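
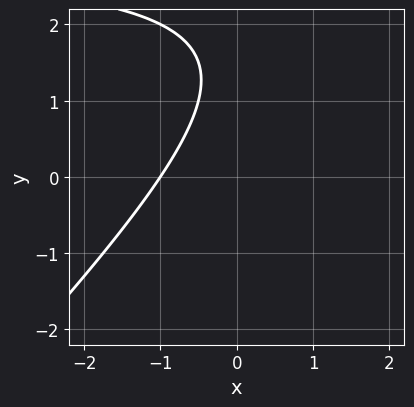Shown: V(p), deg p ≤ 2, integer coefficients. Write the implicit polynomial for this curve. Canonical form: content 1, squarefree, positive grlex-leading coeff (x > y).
deg p = 2.
Against the integer gridlines: it crosses the x-axis at the gridline x = -1; it misses every integer gridline on the y-axis.
These observations pin down the coefficients.

x*y - y^2 - 3*x + 3*y - 3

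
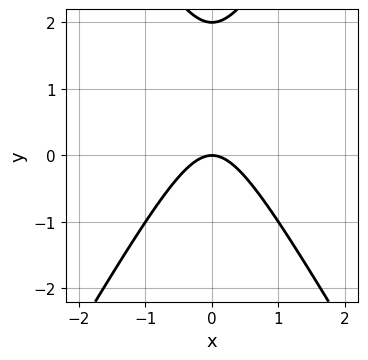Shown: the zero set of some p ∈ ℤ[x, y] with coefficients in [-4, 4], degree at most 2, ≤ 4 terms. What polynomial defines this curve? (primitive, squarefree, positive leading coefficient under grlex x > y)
3*x^2 - y^2 + 2*y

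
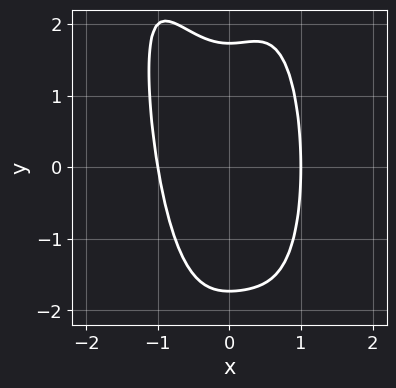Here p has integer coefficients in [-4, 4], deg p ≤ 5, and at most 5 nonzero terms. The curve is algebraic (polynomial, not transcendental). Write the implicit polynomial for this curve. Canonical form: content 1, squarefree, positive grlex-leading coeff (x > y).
(a) The degree is 4 — a generic line meets the curve in up to 4 points.
(b) Against the integer gridlines: the x-axis gridline crossings are at x ∈ {-1, 1}.
(c) Together with the visible shape, these determine p as stated.

3*x^4 + x^3*y - x^2*y + y^2 - 3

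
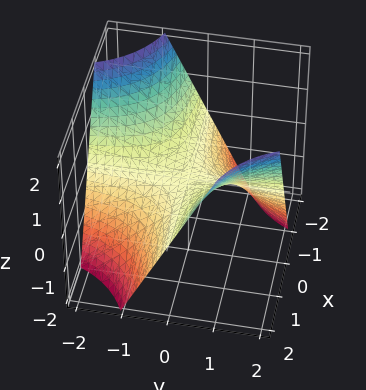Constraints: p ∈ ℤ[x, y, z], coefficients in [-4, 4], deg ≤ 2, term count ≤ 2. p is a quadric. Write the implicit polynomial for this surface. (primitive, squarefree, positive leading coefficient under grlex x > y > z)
x*y - z

(a) deg p = 2. A hyperbolic paraboloid; a quadric.
(b) Checking where it meets the axes: the visible y-axis segment lies entirely on the surface; the visible x-axis segment lies entirely on the surface.
(c) Together with the visible shape, these determine p as stated.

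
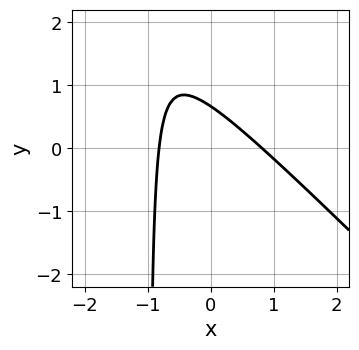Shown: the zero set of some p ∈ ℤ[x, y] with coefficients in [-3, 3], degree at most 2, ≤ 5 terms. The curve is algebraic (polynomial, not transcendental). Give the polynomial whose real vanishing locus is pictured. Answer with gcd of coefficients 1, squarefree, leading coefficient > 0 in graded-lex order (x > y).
(a) Degree: a generic line meets the curve in up to 2 points, so deg p = 2.
(b) Putting this together gives p.

3*x^2 + 3*x*y + 3*y - 2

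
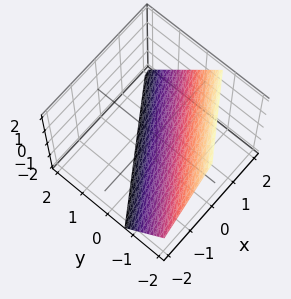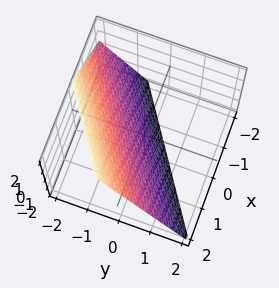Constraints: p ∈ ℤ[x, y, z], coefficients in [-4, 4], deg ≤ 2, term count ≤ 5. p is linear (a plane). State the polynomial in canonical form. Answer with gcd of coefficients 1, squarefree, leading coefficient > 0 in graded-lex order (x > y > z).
The degree is 1 — the surface is flat (a plane).
Observable constraints: it meets the x-axis at x = 1 (among the integer gridlines); one z-axis crossing is at z = -1.
Putting this together gives p.

2*x - 3*y - 2*z - 2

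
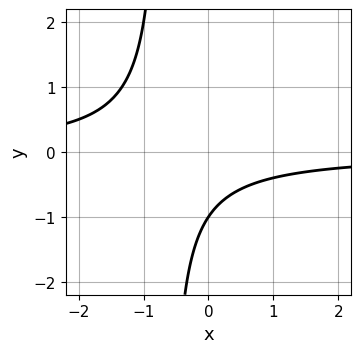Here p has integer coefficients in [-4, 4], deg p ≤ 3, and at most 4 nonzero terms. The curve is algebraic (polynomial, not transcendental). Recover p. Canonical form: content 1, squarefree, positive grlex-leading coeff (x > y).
3*x*y + 2*y + 2

(a) Degree: a generic line meets the curve in up to 2 points, so deg p = 2.
(b) From the visible intercepts: no x-intercept at any integer in the box; it crosses the y-axis at the gridline y = -1.
(c) Solving for integer coefficients yields p as stated.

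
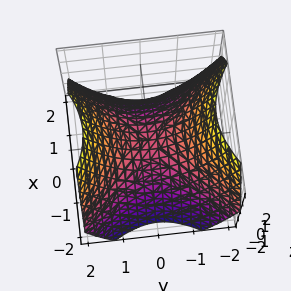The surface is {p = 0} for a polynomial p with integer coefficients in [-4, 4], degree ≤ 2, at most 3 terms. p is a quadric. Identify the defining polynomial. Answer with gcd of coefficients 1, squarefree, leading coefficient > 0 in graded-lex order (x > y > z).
2*x^2 - 2*y^2 + 3*z

First, degree: a saddle surface; a quadric, so deg p = 2.
Then, symmetries: it's symmetric under y → −y, forcing even powers of y; the x ↦ −x reflection is a symmetry, so x appears only in even powers.
Next, reading off the gridlines: it meets the y-axis at y = 0 (among the integer gridlines); it meets the z-axis at z = 0 (among the integer gridlines); it crosses the x-axis at the gridline x = 0.
Finally, solving for integer coefficients yields p as stated.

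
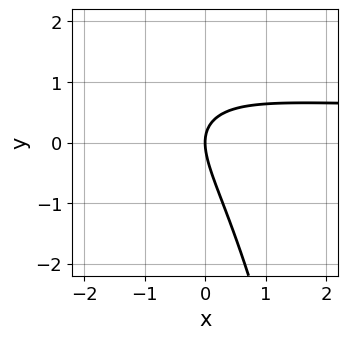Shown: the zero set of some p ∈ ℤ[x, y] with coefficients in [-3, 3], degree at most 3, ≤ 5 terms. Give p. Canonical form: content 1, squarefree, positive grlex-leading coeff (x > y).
2*x^2*y - x^2 + 3*x*y + 2*y^2 - 3*x

First, deg p = 3. A generic line meets the curve in up to 3 points.
Then, observable constraints: it meets the x-axis at x = 0 (among the integer gridlines); one y-axis crossing is at y = 0.
Finally, putting this together gives p.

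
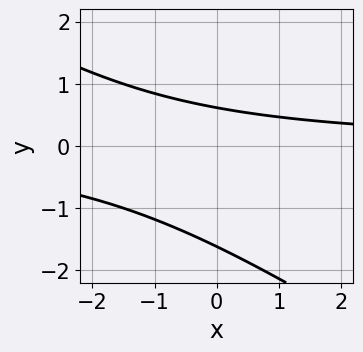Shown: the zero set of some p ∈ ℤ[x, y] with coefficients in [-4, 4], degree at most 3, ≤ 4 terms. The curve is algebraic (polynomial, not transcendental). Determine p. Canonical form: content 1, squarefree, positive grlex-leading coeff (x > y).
2*x*y + 3*y^2 + 3*y - 3

(a) Degree: no degree-1 curve has this shape, so deg p = 2.
(b) Reading off the gridlines: it misses every integer gridline on the x-axis.
(c) Assembling these constraints gives the stated polynomial.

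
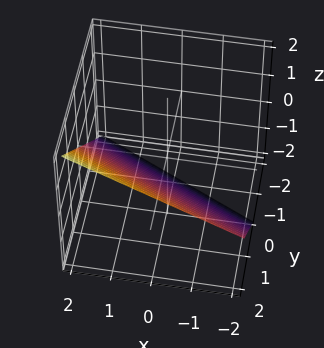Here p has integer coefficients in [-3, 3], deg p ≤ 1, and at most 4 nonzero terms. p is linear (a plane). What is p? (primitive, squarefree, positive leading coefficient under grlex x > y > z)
(a) Degree: the surface is flat (a plane), so deg p = 1.
(b) Reading off the gridlines: it crosses the y-axis at the gridline y = 1; one z-axis crossing is at z = -1; it meets the x-axis at x = 2 (among the integer gridlines).
(c) Together with the visible shape, these determine p as stated.

x + 2*y - 2*z - 2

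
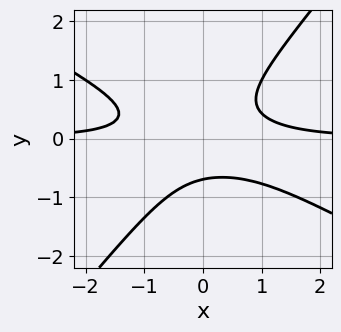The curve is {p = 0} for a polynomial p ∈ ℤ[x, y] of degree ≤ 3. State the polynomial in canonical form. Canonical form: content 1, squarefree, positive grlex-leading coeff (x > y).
(a) Degree: a generic line meets the curve in up to 3 points, so deg p = 3.
(b) Observable constraints: it misses every integer gridline on the x-axis.
(c) Solving for integer coefficients yields p as stated.

2*x^2*y + 2*x*y^2 - 3*y^3 - 1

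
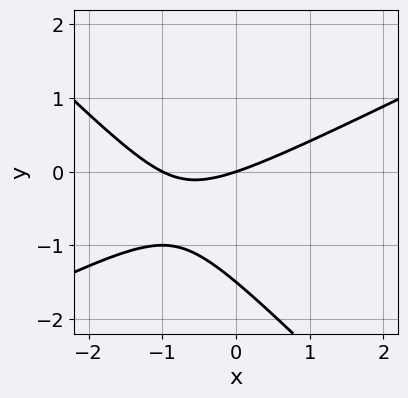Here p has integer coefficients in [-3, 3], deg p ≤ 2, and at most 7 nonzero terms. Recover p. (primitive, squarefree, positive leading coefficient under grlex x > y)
1. deg p = 2. A generic line meets the curve in up to 2 points.
2. Checking where it meets the axes: among the integer gridlines, it crosses the x-axis at x ∈ {-1, 0}; it meets the y-axis at y = 0 (among the integer gridlines).
3. Matching integer coefficients to the picture gives p.

x^2 - x*y - 2*y^2 + x - 3*y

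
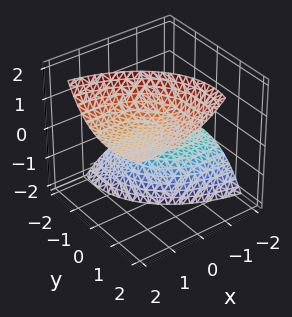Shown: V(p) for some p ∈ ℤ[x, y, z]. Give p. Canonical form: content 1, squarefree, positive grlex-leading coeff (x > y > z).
1. The picture has 2 separate pieces. Treating them together as one polynomial.
2. The degree is 2 — a generic line meets the surface in up to 2 points.
3. Reading off the gridlines: the surface avoids every integer y-axis point in the box; no x-intercept at any integer in the box.
4. These observations pin down the coefficients.

x^2 - 3*x*z + 2*y^2 - 3*y*z - z^2 + 3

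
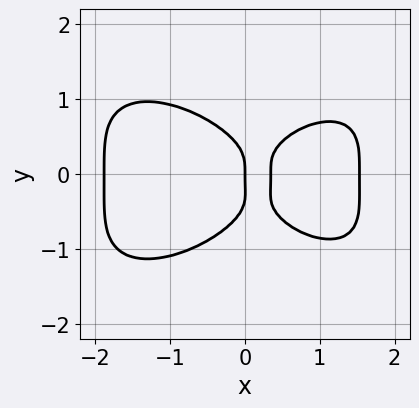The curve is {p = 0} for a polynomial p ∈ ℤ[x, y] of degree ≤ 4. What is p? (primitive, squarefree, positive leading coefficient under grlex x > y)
First, the degree is 4 — a generic line meets the curve in up to 4 points.
Then, reading off the gridlines: one x-axis crossing is at x = 0; it crosses the y-axis at the gridline y = 0.
Finally, putting this together gives p.

x^4 + 3*y^4 + y^3 - 3*x^2 + x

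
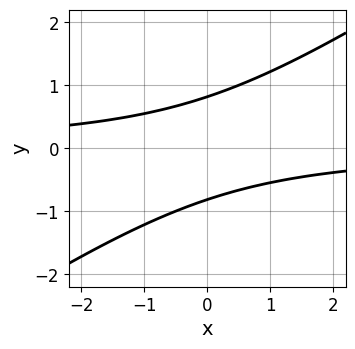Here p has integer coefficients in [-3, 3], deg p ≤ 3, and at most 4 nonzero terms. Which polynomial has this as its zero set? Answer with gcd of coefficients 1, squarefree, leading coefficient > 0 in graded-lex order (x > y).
2*x*y - 3*y^2 + 2

(a) deg p = 2. The shape is more complex than any degree-1 curve.
(b) Observable constraints: it misses every integer gridline on the x-axis.
(c) Putting this together gives p.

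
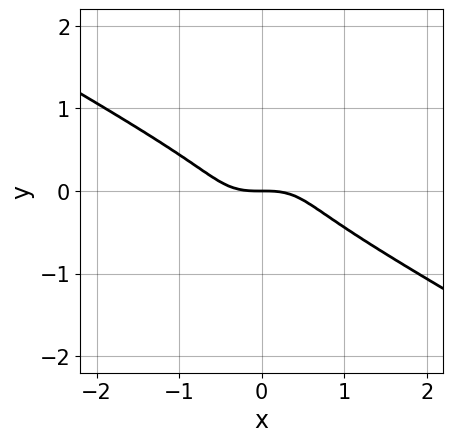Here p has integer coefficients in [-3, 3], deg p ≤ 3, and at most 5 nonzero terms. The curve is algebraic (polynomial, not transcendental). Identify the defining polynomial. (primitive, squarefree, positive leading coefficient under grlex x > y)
1. Degree: a generic line meets the curve in up to 3 points, so deg p = 3.
2. Reading off the gridlines: one x-axis crossing is at x = 0; one y-axis crossing is at y = 0.
3. Solving for integer coefficients yields p as stated.

x^3 - 2*x*y^2 + 2*y^3 + y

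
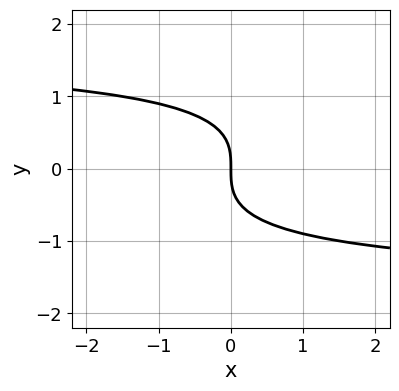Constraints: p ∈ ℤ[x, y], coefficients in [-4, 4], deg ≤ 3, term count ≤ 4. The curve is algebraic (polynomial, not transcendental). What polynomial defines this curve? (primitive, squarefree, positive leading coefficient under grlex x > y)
x*y^2 - 3*y^3 - 3*x

(a) deg p = 3.
(b) Against the integer gridlines: one y-axis crossing is at y = 0; it crosses the x-axis at the gridline x = 0.
(c) Fitting integer coefficients to these (and the overall shape) gives p.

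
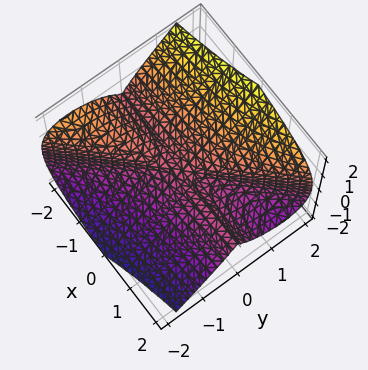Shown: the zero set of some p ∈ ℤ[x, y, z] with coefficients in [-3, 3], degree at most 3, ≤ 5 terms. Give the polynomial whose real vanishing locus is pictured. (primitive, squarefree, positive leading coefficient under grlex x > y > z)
x*y^2 - y^3 + z^3

(a) The degree is 3 — no degree-2 surface has this shape.
(b) From the axis intercepts and sections: every point of the x-axis in the box is on the surface; it meets the z-axis at z = 0 (among the integer gridlines); one y-axis crossing is at y = 0.
(c) Matching integer coefficients to the picture gives p.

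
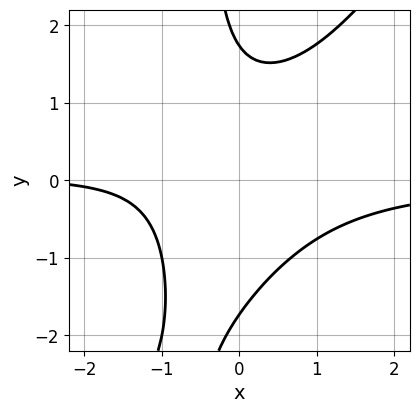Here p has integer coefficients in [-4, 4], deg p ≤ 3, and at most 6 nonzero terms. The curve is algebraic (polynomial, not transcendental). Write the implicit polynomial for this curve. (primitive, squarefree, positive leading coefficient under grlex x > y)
1. Degree: the shape is more complex than any degree-2 curve, so deg p = 3.
2. From the visible intercepts: the curve avoids every integer x-axis point in the box.
3. Assembling these constraints gives the stated polynomial.

3*x^2*y - 2*x*y^2 - y^2 + x + 3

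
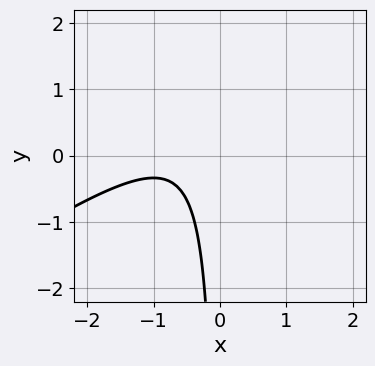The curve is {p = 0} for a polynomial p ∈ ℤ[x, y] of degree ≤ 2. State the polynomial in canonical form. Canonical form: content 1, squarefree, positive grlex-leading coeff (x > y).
deg p = 2.
Reading off the gridlines: no y-intercept at any integer in the box; the curve avoids every integer x-axis point in the box.
Putting this together gives p.

2*x^2 - 3*x*y + 3*x + 2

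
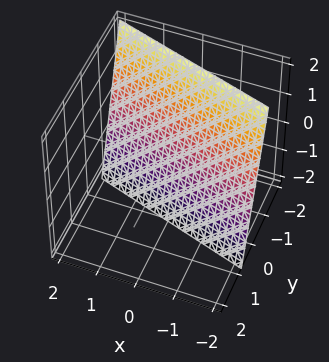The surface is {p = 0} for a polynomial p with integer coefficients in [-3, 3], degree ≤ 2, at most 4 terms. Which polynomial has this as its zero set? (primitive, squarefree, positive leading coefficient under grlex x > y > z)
1. The degree is 1 — every cross-section is a straight line — this is a plane.
2. Reading off the gridlines: one z-axis crossing is at z = -2; it meets the x-axis at x = -2 (among the integer gridlines).
3. Solving for integer coefficients yields p as stated.

x + 3*y + z + 2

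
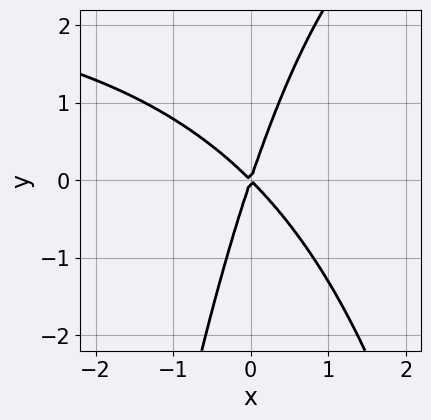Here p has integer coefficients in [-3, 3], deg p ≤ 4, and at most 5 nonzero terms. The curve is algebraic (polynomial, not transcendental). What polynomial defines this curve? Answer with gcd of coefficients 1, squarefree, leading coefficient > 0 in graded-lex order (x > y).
x^2*y - 3*x^2 - 2*x*y + y^2

The degree is 3 — no degree-2 curve has this shape.
Checking where it meets the axes: one y-axis crossing is at y = 0; one x-axis crossing is at x = 0.
Putting this together gives p.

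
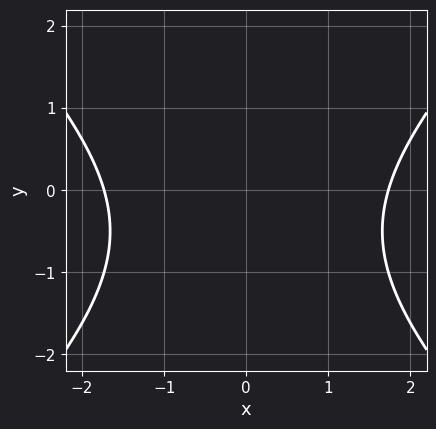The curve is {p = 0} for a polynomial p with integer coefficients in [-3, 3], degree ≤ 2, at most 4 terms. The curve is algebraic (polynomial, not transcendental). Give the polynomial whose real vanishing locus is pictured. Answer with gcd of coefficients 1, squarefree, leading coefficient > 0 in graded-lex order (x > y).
x^2 - y^2 - y - 3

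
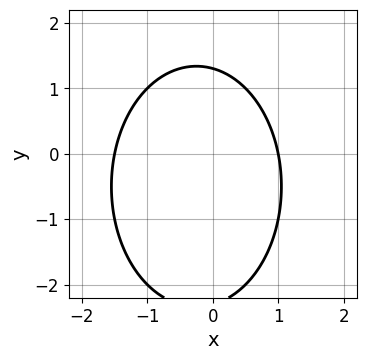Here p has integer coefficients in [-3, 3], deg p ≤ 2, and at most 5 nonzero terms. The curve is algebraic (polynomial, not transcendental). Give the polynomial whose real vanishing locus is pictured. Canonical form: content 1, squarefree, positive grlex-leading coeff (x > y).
2*x^2 + y^2 + x + y - 3

(a) Degree: a generic line meets the curve in up to 2 points, so deg p = 2.
(b) From the axis intercepts and sections: it meets the x-axis at x = 1 (among the integer gridlines).
(c) Together with the visible shape, these determine p as stated.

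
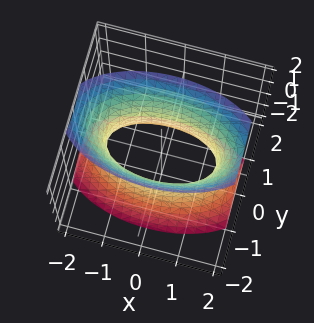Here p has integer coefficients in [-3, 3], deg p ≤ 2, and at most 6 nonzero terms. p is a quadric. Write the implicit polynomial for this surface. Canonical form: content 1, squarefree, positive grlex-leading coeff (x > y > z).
x^2 + 3*y^2 - z^2 - 2

1. deg p = 2. One connected sheet with a waist; a quadric.
2. Symmetries: the z ↦ −z reflection is a symmetry, so z appears only in even powers; mirror symmetry x ↦ −x ⇒ only even powers of x; it's symmetric under y → −y, forcing even powers of y.
3. Reading off the gridlines: the surface avoids every integer z-axis point in the box.
4. Solving for integer coefficients yields p as stated.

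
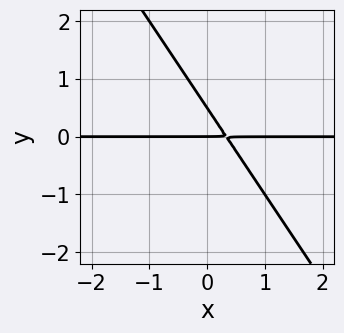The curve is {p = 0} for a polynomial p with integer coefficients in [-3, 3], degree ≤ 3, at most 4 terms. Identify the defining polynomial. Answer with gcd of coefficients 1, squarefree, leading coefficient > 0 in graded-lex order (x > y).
3*x*y + 2*y^2 - y

(a) deg p = 2. A generic line meets the curve in up to 2 points.
(b) From the axis intercepts and sections: every point of the x-axis in the box is on the curve; it meets the y-axis at y = 0 (among the integer gridlines).
(c) Assembling these constraints gives the stated polynomial.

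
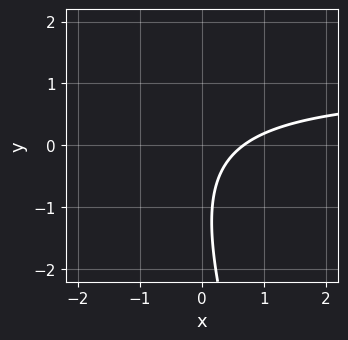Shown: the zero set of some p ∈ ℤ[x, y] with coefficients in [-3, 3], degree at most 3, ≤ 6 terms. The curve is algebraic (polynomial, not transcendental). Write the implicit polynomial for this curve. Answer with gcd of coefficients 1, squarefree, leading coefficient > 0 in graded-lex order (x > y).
Degree: the shape is more complex than any degree-1 curve, so deg p = 2.
Against the integer gridlines: the curve avoids every integer y-axis point in the box.
Putting this together gives p.

3*x*y + y^2 - 3*x + 2*y + 2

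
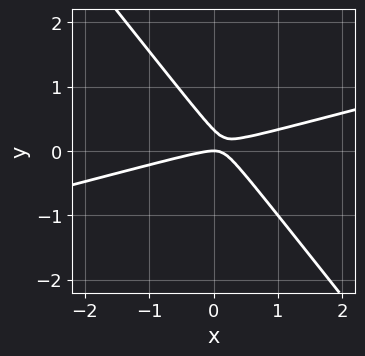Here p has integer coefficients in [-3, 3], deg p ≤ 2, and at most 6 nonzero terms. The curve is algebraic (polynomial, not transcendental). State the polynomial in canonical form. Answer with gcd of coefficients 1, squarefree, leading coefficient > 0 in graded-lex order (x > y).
x^2 - 3*x*y - 3*y^2 + y

1. The degree is 2 — a generic line meets the curve in up to 2 points.
2. Checking where it meets the axes: it meets the x-axis at x = 0 (among the integer gridlines); it crosses the y-axis at the gridline y = 0.
3. Fitting integer coefficients to these (and the overall shape) gives p.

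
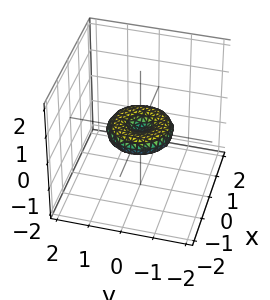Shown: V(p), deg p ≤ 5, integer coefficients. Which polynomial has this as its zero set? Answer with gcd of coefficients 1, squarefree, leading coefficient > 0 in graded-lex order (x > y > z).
(a) deg p = 4. A generic line meets the surface in up to 4 points.
(b) By symmetry, the z-axis is an axis of rotation, so x and y enter only as x² + y².
(c) Reading off the gridlines: it crosses the z-axis at the gridline z = 0; a circular section at z = 0 has radius exactly 1; among the integer gridlines, it crosses the x-axis at x ∈ {-1, 0, 1}; the y-axis gridline crossings are at y ∈ {-1, 0, 1}.
(d) Together with the visible shape, these determine p as stated.

x^4 + 2*x^2*y^2 + y^4 - x^2 - y^2 + 3*z^2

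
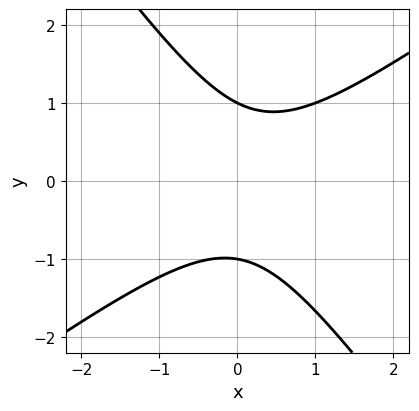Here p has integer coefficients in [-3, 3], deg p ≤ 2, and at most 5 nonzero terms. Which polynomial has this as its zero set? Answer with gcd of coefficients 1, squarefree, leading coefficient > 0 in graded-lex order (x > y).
1. deg p = 2. A generic line meets the curve in up to 2 points.
2. Reading off the gridlines: no x-intercept at any integer in the box; the y-axis gridline crossings are at y ∈ {-1, 1}.
3. Putting this together gives p.

3*x^2 - 2*x*y - 3*y^2 - x + 3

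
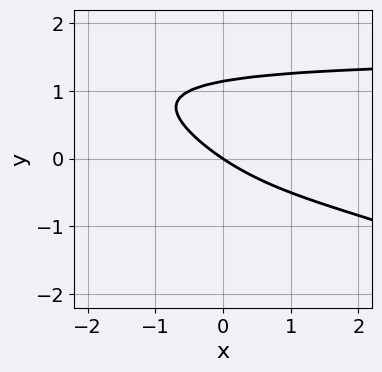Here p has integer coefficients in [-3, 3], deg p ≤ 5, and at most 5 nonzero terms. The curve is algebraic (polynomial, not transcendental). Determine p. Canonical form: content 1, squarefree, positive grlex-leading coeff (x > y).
x*y^3 + 2*y^4 - x*y - 2*x - 3*y

Degree: no degree-3 curve has this shape, so deg p = 4.
Against the integer gridlines: one x-axis crossing is at x = 0; one y-axis crossing is at y = 0.
Putting this together gives p.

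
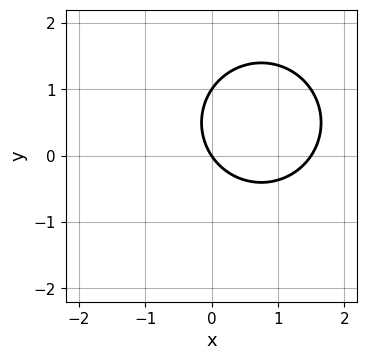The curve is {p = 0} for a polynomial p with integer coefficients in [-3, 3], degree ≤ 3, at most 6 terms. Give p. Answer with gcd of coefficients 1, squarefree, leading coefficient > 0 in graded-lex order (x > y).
2*x^2 + 2*y^2 - 3*x - 2*y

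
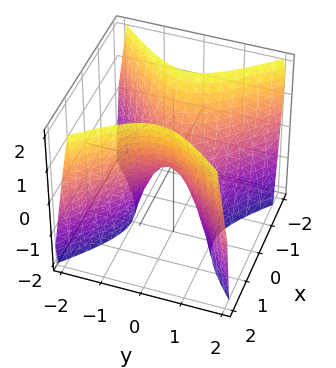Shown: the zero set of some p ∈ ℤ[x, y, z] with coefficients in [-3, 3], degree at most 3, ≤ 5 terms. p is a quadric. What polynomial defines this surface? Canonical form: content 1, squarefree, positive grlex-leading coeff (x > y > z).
2*x^2 - 2*y^2 - z

The degree is 2 — a hyperbolic paraboloid; a quadric.
Symmetries: mirror symmetry y ↦ −y ⇒ only even powers of y; mirror symmetry x ↦ −x ⇒ only even powers of x.
Reading off the gridlines: it crosses the y-axis at the gridline y = 0; it meets the x-axis at x = 0 (among the integer gridlines); it crosses the z-axis at the gridline z = 0.
Solving for integer coefficients yields p as stated.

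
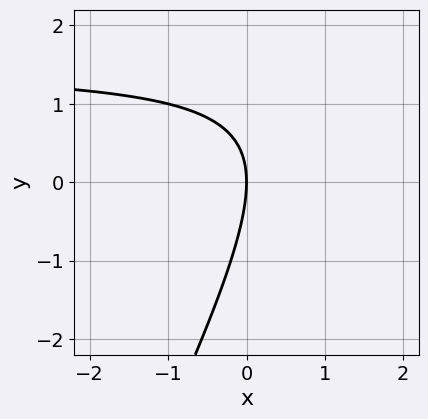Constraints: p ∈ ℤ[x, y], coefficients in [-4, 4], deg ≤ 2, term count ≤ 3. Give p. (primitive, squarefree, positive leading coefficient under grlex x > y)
1. The degree is 2 — no degree-1 curve has this shape.
2. From the axis intercepts and sections: one x-axis crossing is at x = 0; it crosses the y-axis at the gridline y = 0.
3. Putting this together gives p.

2*x*y - y^2 - 3*x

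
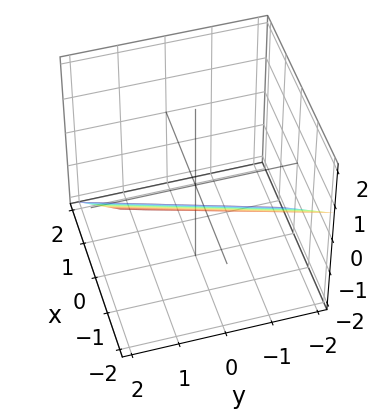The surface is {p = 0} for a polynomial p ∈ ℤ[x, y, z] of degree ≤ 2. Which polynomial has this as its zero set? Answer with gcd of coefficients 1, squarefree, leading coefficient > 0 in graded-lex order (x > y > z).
3*x - y + 3*z + 2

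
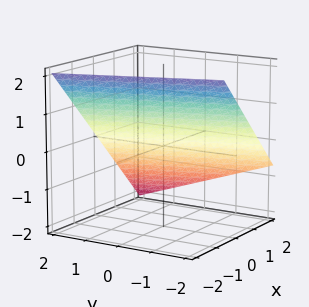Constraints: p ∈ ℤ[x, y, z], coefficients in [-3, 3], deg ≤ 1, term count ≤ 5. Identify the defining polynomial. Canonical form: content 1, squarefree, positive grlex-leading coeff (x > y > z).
(a) deg p = 1. The surface is flat (a plane).
(b) Against the integer gridlines: it meets the y-axis at y = 2 (among the integer gridlines).
(c) Putting this together gives p.

3*x + y + 3*z - 2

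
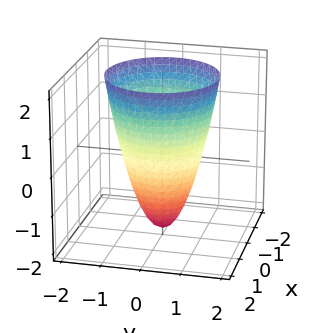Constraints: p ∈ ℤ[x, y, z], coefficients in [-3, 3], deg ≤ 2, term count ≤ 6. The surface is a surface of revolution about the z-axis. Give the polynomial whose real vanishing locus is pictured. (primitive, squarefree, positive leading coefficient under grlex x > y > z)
(a) The degree is 2 — no degree-1 surface has this shape.
(b) Symmetries: the surface is invariant under rotation about z: p = q(x² + y², z).
(c) From the axis intercepts and sections: the y-axis gridline crossings are at y ∈ {-1, 1}; a circular section at z = 0 has radius exactly 1.
(d) Putting this together gives p.

2*x^2 + 2*y^2 - z - 2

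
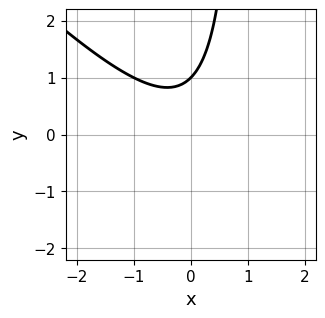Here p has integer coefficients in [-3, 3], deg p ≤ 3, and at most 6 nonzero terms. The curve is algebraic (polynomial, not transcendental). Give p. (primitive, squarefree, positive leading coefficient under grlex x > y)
(a) deg p = 2. The shape is more complex than any degree-1 curve.
(b) From the axis intercepts and sections: the curve avoids every integer x-axis point in the box; one y-axis crossing is at y = 1.
(c) Putting this together gives p.

x^2 + x*y - y + 1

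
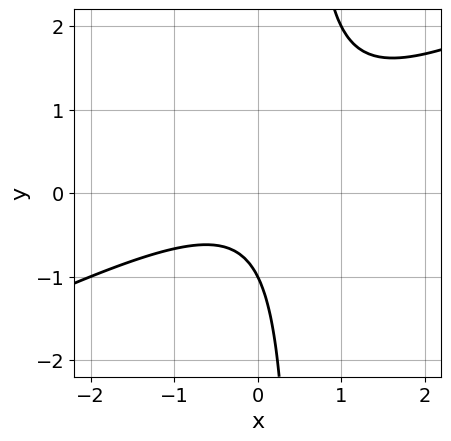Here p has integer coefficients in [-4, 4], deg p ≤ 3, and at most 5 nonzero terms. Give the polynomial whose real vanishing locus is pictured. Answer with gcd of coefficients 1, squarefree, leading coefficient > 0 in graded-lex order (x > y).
Degree: a generic line meets the curve in up to 2 points, so deg p = 2.
Observable constraints: it meets the y-axis at y = -1 (among the integer gridlines); no x-intercept at any integer in the box.
Together with the visible shape, these determine p as stated.

x^2 - 2*x*y + y + 1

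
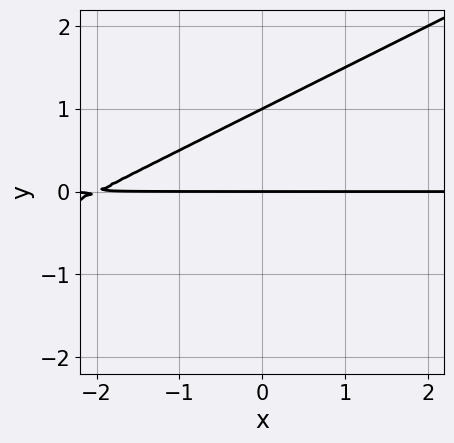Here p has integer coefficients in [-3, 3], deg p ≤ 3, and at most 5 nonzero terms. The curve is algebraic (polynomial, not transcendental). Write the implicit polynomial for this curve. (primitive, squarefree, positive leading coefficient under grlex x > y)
x*y - 2*y^2 + 2*y

First, the degree is 2 — a generic line meets the curve in up to 2 points.
Next, against the integer gridlines: the y-axis gridline crossings are at y ∈ {0, 1}; the visible x-axis segment lies entirely on the curve.
Finally, assembling these constraints gives the stated polynomial.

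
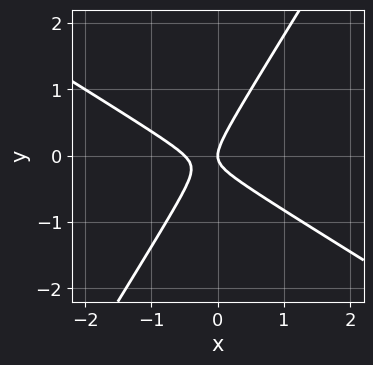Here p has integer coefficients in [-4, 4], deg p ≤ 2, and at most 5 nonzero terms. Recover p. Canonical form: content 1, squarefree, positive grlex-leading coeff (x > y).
2*x^2 + 2*x*y - 2*y^2 + x

First, the degree is 2 — the shape is more complex than any degree-1 curve.
Then, reading off the gridlines: one y-axis crossing is at y = 0; it meets the x-axis at x = 0 (among the integer gridlines).
Finally, assembling these constraints gives the stated polynomial.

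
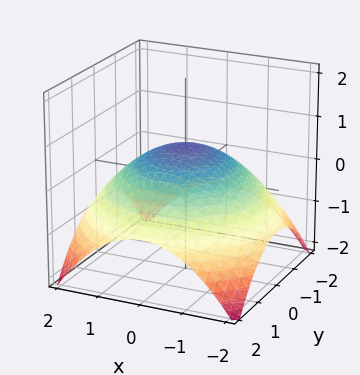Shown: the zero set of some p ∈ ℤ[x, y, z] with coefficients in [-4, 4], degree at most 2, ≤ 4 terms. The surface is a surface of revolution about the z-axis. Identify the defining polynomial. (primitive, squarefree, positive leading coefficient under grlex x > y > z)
x^2 + y^2 + 3*z - 2

First, degree: a generic line meets the surface in up to 2 points, so deg p = 2.
Then, symmetries: rotational symmetry about the z-axis ⇒ p depends on x, y only through x² + y².
Then, against the integer gridlines: a circular section at z = 0 has radius between 1 and 2.
Finally, assembling these constraints gives the stated polynomial.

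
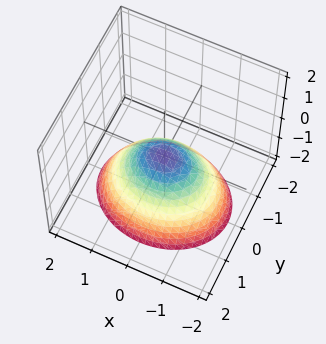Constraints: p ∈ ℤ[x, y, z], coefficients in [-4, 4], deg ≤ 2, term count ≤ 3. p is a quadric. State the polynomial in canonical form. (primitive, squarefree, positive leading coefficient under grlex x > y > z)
2*x^2 + 3*y^2 + 3*z

(a) Degree: a single bowl opening along one axis; a quadric, so deg p = 2.
(b) Symmetries: mirror symmetry x ↦ −x ⇒ only even powers of x; mirror symmetry y ↦ −y ⇒ only even powers of y.
(c) Observable constraints: one z-axis crossing is at z = 0; it crosses the x-axis at the gridline x = 0; one y-axis crossing is at y = 0.
(d) Together with the visible shape, these determine p as stated.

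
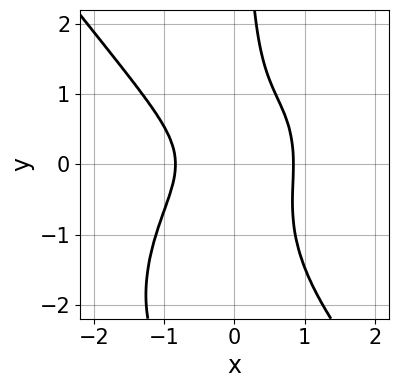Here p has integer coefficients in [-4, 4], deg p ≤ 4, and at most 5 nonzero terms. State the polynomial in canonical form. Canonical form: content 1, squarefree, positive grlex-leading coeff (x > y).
(a) The degree is 4 — no degree-3 curve has this shape.
(b) From the visible intercepts: the curve avoids every integer y-axis point in the box.
(c) Together with the visible shape, these determine p as stated.

2*x^4 + x*y^3 + 2*x*y^2 - y^2 - 1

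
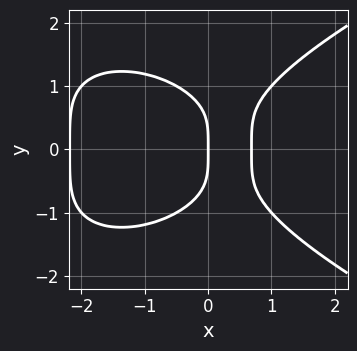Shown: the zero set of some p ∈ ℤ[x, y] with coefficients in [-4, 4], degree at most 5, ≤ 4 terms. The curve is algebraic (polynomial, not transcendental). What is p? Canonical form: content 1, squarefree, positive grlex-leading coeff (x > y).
1. Degree: the shape is more complex than any degree-3 curve, so deg p = 4.
2. Symmetries: the y ↦ −y reflection is a symmetry, so y appears only in even powers.
3. Checking where it meets the axes: it meets the x-axis at x = 0 (among the integer gridlines); it meets the y-axis at y = 0 (among the integer gridlines).
4. Together with the visible shape, these determine p as stated.

2*y^4 - 2*x^3 - 3*x^2 + 3*x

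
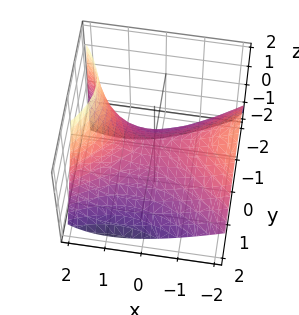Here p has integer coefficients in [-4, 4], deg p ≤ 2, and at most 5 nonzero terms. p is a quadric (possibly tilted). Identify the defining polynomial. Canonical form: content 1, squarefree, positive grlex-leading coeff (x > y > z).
x^2 + x*z - 2*y^2 - y*z - 3*z

The degree is 2 — no degree-1 surface has this shape.
Reading off the gridlines: one y-axis crossing is at y = 0; one x-axis crossing is at x = 0; it meets the z-axis at z = 0 (among the integer gridlines).
These observations pin down the coefficients.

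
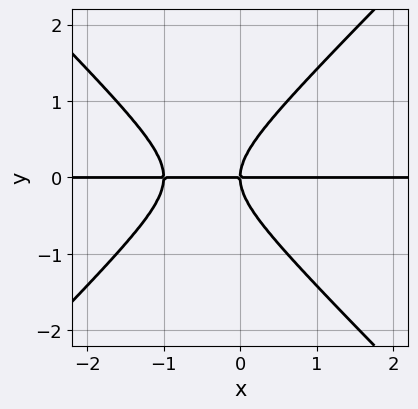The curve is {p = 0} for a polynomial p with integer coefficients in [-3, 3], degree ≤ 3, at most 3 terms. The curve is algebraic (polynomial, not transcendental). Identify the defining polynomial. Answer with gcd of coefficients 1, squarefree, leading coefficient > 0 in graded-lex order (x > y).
Degree: the shape is more complex than any degree-2 curve, so deg p = 3.
Observable constraints: every point of the x-axis in the box is on the curve; it crosses the y-axis at the gridline y = 0.
Fitting integer coefficients to these (and the overall shape) gives p.

x^2*y - y^3 + x*y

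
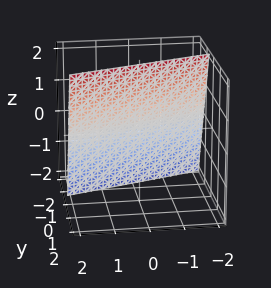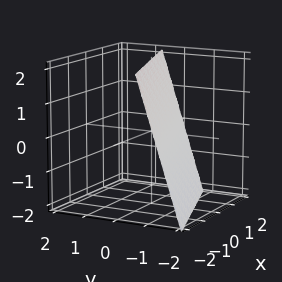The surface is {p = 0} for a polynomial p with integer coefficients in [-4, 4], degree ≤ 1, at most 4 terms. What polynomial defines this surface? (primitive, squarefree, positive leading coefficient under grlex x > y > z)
x - 3*y + z - 2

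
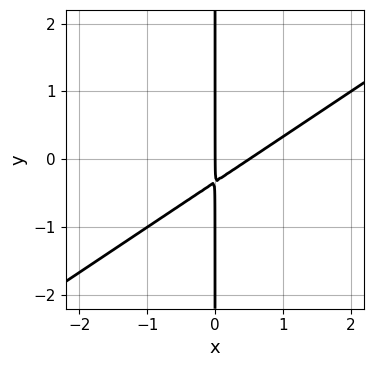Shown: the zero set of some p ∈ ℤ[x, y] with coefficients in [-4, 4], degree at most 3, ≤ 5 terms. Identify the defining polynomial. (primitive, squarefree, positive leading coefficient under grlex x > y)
(a) Degree: no degree-1 curve has this shape, so deg p = 2.
(b) From the axis intercepts and sections: the visible y-axis segment lies entirely on the curve; it meets the x-axis at x = 0 (among the integer gridlines).
(c) The integer polynomial consistent with all of this is the stated p.

2*x^2 - 3*x*y - x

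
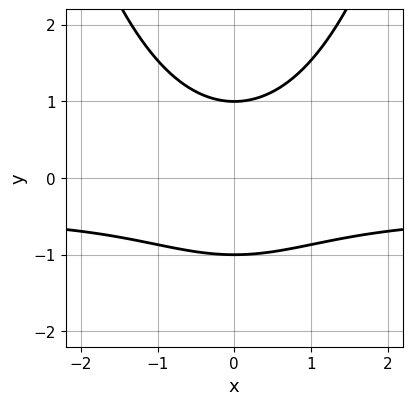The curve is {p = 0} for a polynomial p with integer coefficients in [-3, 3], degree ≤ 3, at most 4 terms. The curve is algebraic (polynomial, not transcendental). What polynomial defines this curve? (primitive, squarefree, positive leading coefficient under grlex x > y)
(a) The degree is 3 — no degree-2 curve has this shape.
(b) Symmetries: mirror symmetry x ↦ −x ⇒ only even powers of x.
(c) Observable constraints: among the integer gridlines, it crosses the y-axis at y ∈ {-1, 1}; no x-intercept at any integer in the box.
(d) Solving for integer coefficients yields p as stated.

2*x^2*y + x^2 - 3*y^2 + 3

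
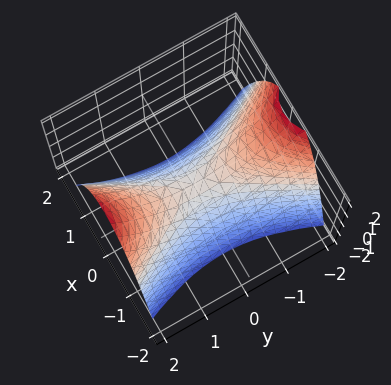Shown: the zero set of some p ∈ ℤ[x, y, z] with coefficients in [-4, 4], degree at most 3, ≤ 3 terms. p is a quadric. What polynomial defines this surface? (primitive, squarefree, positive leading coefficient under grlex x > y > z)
3*x^2 - y^2 + 2*z

(a) deg p = 2. A hyperbolic paraboloid; a quadric.
(b) Symmetries: the x ↦ −x reflection is a symmetry, so x appears only in even powers; the y ↦ −y reflection is a symmetry, so y appears only in even powers.
(c) Reading off the gridlines: one x-axis crossing is at x = 0; one z-axis crossing is at z = 0; it meets the y-axis at y = 0 (among the integer gridlines).
(d) Putting this together gives p.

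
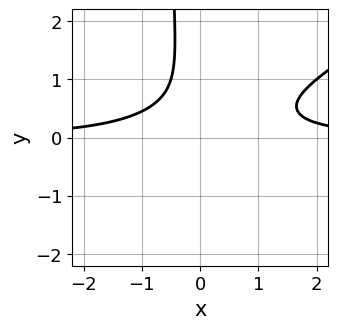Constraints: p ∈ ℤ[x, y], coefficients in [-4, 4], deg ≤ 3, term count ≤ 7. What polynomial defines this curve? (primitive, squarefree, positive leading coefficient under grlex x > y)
2*x^2*y - 3*x*y^2 - 2*y^2 + 2*y - 2

1. Degree: the shape is more complex than any degree-2 curve, so deg p = 3.
2. Observable constraints: no x-intercept at any integer in the box; no y-intercept at any integer in the box.
3. The integer polynomial consistent with all of this is the stated p.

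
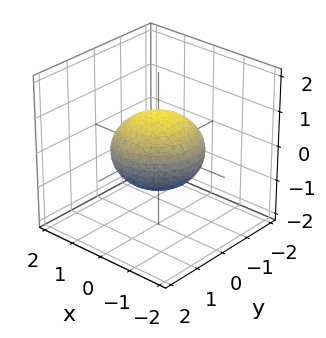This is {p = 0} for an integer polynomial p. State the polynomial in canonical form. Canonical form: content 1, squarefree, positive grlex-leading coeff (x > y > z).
2*x^2 + 2*y^2 + 3*z^2 - 3

deg p = 2. A closed, bounded, convex surface; a quadric.
Symmetries: it's symmetric under z → −z, forcing even powers of z; rotational symmetry about the z-axis ⇒ p depends on x, y only through x² + y².
Against the integer gridlines: a circular section at z = 0 has radius between 1 and 2; the z-axis gridline crossings are at z ∈ {-1, 1}.
Matching integer coefficients to the picture gives p.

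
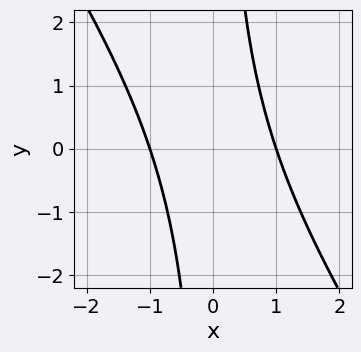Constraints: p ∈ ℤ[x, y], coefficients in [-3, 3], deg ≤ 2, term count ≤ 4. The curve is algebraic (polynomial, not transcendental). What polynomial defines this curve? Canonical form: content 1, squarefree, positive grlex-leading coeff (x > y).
3*x^2 + 2*x*y - 3

deg p = 2. A generic line meets the curve in up to 2 points.
From the axis intercepts and sections: it misses every integer gridline on the y-axis; the x-axis gridline crossings are at x ∈ {-1, 1}.
The integer polynomial consistent with all of this is the stated p.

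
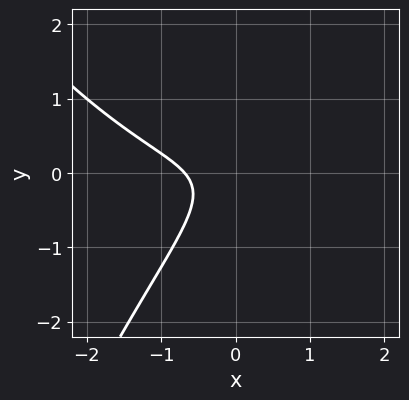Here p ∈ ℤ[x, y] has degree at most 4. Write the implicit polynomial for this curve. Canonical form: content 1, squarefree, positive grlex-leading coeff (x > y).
x^3 - 3*x*y + 3*y^2 + x + 1

First, the degree is 3 — no degree-2 curve has this shape.
Then, against the integer gridlines: it misses every integer gridline on the y-axis.
Finally, fitting integer coefficients to these (and the overall shape) gives p.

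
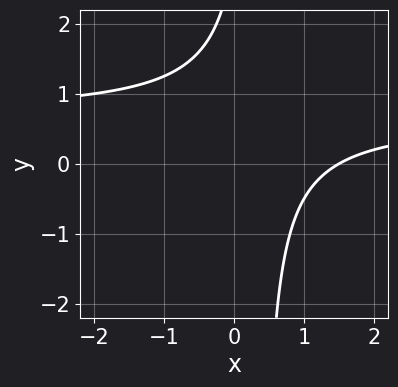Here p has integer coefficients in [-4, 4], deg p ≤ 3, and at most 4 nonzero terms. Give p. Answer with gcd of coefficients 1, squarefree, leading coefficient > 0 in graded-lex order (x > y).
1. The degree is 2 — no degree-1 curve has this shape.
2. From the visible intercepts: it misses every integer gridline on the y-axis.
3. Assembling these constraints gives the stated polynomial.

3*x*y - 2*x - y + 3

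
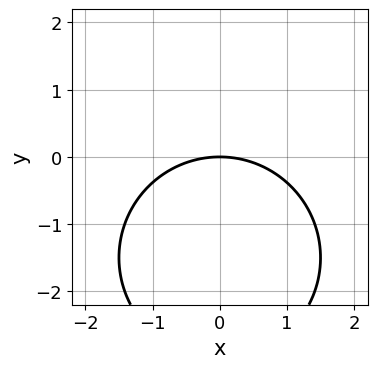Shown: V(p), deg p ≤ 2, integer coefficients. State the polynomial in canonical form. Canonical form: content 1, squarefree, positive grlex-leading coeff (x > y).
(a) Degree: a generic line meets the curve in up to 2 points, so deg p = 2.
(b) Symmetries: it's symmetric under x → −x, forcing even powers of x.
(c) Observable constraints: it crosses the x-axis at the gridline x = 0; one y-axis crossing is at y = 0.
(d) Fitting integer coefficients to these (and the overall shape) gives p.

x^2 + y^2 + 3*y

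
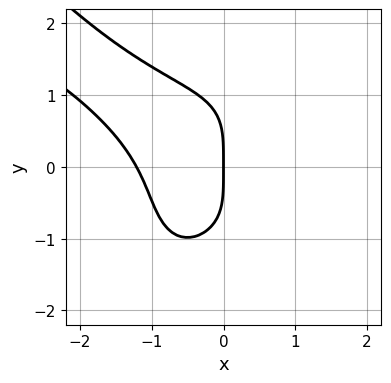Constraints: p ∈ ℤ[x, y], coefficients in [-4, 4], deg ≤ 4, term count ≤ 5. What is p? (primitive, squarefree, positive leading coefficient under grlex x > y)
First, degree: no degree-3 curve has this shape, so deg p = 4.
Then, observable constraints: one y-axis crossing is at y = 0; it meets the x-axis at x = 0 (among the integer gridlines).
Finally, putting this together gives p.

x^4 + 2*x^3*y + y^4 + x^2 + 3*x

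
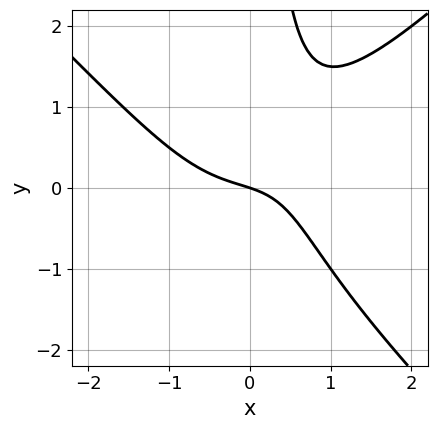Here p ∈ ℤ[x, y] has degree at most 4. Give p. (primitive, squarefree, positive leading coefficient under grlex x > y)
(a) The degree is 3 — the shape is more complex than any degree-2 curve.
(b) From the visible intercepts: one x-axis crossing is at x = 0; one y-axis crossing is at y = 0.
(c) These observations pin down the coefficients.

2*x^3 - 2*x*y^2 - 2*x*y + x + 3*y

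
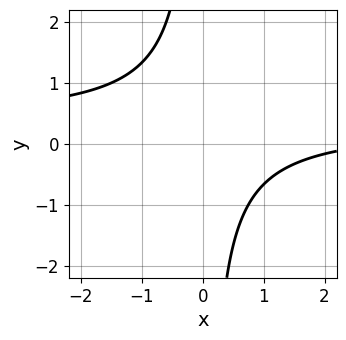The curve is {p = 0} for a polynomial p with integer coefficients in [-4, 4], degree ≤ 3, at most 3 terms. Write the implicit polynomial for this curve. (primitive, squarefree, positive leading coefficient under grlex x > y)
3*x*y - x + 3

First, the degree is 2 — the shape is more complex than any degree-1 curve.
Then, reading off the gridlines: it misses every integer gridline on the y-axis; the curve avoids every integer x-axis point in the box.
Finally, the integer polynomial consistent with all of this is the stated p.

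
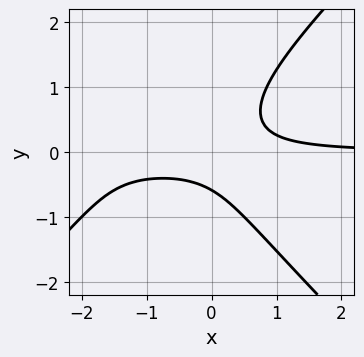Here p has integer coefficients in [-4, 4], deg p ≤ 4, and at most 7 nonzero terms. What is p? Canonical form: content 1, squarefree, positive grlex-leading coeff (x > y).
Degree: a generic line meets the curve in up to 3 points, so deg p = 3.
Observable constraints: the curve avoids every integer x-axis point in the box.
Putting this together gives p.

2*x^2*y - 2*y^3 + 3*x*y - y - 1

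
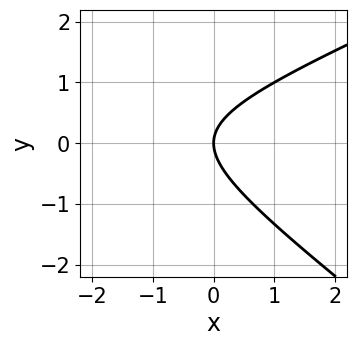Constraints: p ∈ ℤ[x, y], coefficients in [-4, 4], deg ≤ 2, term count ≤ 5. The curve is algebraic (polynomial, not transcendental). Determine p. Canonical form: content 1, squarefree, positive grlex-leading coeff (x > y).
x^2 - x*y - 3*y^2 + 3*x

(a) deg p = 2. A generic line meets the curve in up to 2 points.
(b) Against the integer gridlines: one x-axis crossing is at x = 0; one y-axis crossing is at y = 0.
(c) Solving for integer coefficients yields p as stated.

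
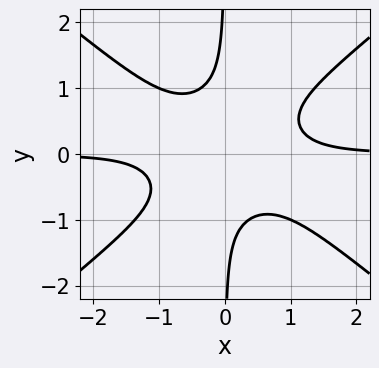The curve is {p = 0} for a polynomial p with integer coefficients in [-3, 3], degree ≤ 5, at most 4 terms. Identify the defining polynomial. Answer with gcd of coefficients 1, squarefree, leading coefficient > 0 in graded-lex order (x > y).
2*x^3*y - 3*x*y^3 - 1

The degree is 4 — the shape is more complex than any degree-3 curve.
From the axis intercepts and sections: it misses every integer gridline on the x-axis; no y-intercept at any integer in the box.
Putting this together gives p.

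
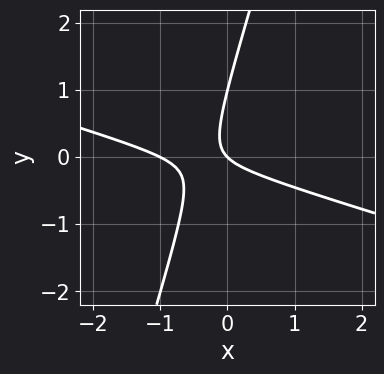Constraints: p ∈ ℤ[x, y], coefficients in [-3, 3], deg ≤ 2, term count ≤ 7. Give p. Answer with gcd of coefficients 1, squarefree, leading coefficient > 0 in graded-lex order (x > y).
x^2 + 3*x*y - y^2 + x + y

(a) The degree is 2 — a generic line meets the curve in up to 2 points.
(b) Observable constraints: the y-axis gridline crossings are at y ∈ {0, 1}; the x-axis gridline crossings are at x ∈ {-1, 0}.
(c) The integer polynomial consistent with all of this is the stated p.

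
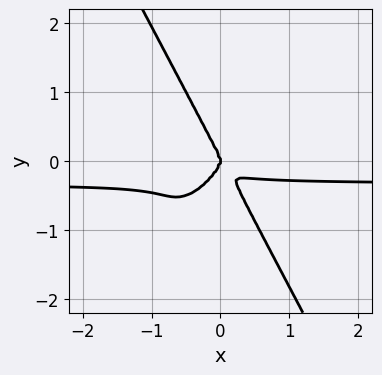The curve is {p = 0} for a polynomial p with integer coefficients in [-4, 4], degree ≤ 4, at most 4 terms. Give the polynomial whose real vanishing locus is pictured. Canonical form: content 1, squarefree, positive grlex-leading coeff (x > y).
3*x^3*y - 2*x^2*y^2 + y^4 + x^3

(a) Degree: no degree-3 curve has this shape, so deg p = 4.
(b) Reading off the gridlines: one y-axis crossing is at y = 0; it meets the x-axis at x = 0 (among the integer gridlines).
(c) These observations pin down the coefficients.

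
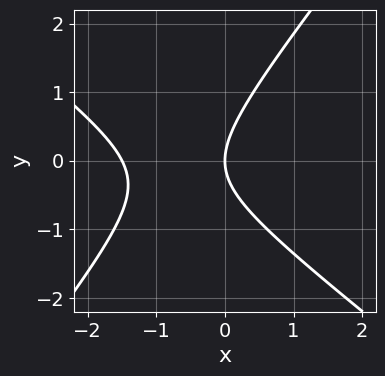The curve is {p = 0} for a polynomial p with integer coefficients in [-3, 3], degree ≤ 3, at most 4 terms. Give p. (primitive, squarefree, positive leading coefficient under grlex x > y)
2*x^2 + x*y - 2*y^2 + 3*x

(a) The degree is 2 — a generic line meets the curve in up to 2 points.
(b) Reading off the gridlines: it meets the y-axis at y = 0 (among the integer gridlines); it meets the x-axis at x = 0 (among the integer gridlines).
(c) The integer polynomial consistent with all of this is the stated p.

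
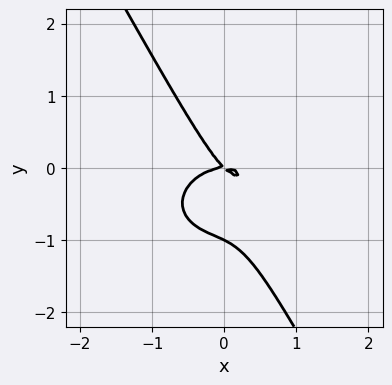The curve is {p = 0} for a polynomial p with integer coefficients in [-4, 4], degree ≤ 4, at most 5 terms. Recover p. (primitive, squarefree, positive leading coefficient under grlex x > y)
2*x^3 + 3*x*y^2 + 2*y^3 + 2*x*y + 2*y^2

1. The degree is 3 — no degree-2 curve has this shape.
2. Checking where it meets the axes: the y-axis gridline crossings are at y ∈ {-1, 0}; it meets the x-axis at x = 0 (among the integer gridlines).
3. Putting this together gives p.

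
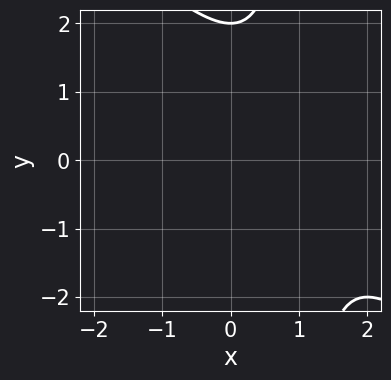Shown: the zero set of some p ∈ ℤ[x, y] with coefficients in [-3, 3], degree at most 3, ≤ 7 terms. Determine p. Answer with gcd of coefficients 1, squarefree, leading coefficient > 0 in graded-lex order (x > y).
x^2 + x*y - 2*x - y + 2

1. The degree is 2 — a generic line meets the curve in up to 2 points.
2. From the axis intercepts and sections: it misses every integer gridline on the x-axis; it crosses the y-axis at the gridline y = 2.
3. These observations pin down the coefficients.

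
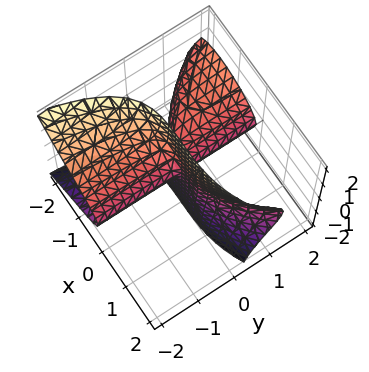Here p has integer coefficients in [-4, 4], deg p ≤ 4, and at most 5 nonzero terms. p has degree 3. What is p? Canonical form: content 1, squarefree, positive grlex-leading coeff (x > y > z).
x^3 - 3*y*z^2 - 3*x*y

1. The picture has 2 separate pieces. They look like related sheets of one shape, so recover p as a whole.
2. Degree: the shape is more complex than any degree-2 surface, so deg p = 3.
3. Observable constraints: the visible y-axis segment lies entirely on the surface; it meets the x-axis at x = 0 (among the integer gridlines).
4. Assembling these constraints gives the stated polynomial. Check: (0, 0, -1) on the z-axis lies on the surface, and p(0, 0, -1) = 0. ✓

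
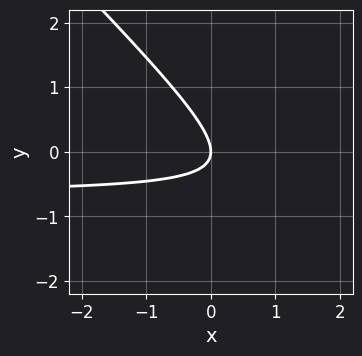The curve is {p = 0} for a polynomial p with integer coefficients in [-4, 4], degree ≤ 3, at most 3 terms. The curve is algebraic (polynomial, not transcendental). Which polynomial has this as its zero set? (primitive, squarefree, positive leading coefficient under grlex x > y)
3*x*y + 3*y^2 + 2*x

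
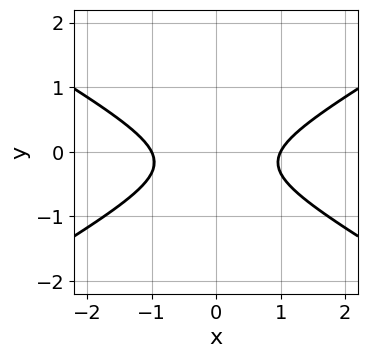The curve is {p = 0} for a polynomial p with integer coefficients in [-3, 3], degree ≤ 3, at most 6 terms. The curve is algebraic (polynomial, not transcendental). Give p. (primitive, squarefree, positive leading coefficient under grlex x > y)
1. The degree is 2 — the shape is more complex than any degree-1 curve.
2. Symmetries: the x ↦ −x reflection is a symmetry, so x appears only in even powers.
3. Reading off the gridlines: the x-axis gridline crossings are at x ∈ {-1, 1}; it misses every integer gridline on the y-axis.
4. These observations pin down the coefficients.

x^2 - 3*y^2 - y - 1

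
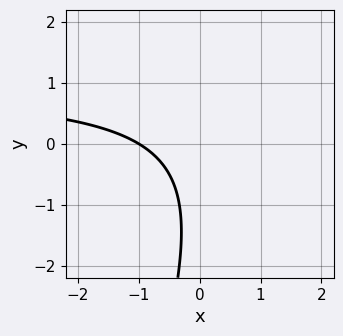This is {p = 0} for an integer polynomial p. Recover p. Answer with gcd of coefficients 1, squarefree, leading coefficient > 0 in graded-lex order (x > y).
First, the degree is 2 — no degree-1 curve has this shape.
Next, from the axis intercepts and sections: it crosses the x-axis at the gridline x = -1; the curve avoids every integer y-axis point in the box.
Finally, together with the visible shape, these determine p as stated.

3*x*y - y^2 - 3*x - 2*y - 3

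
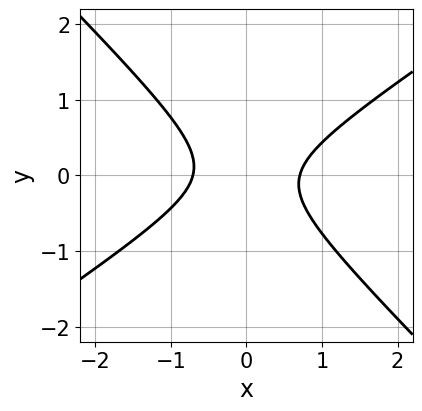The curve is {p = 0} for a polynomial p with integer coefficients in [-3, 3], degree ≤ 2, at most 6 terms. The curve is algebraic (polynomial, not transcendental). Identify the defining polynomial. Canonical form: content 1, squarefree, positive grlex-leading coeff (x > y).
2*x^2 - x*y - 3*y^2 - 1

(a) The degree is 2 — a generic line meets the curve in up to 2 points.
(b) Observable constraints: it misses every integer gridline on the y-axis.
(c) Together with the visible shape, these determine p as stated.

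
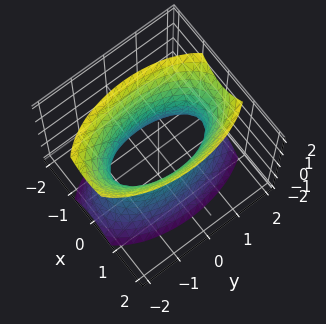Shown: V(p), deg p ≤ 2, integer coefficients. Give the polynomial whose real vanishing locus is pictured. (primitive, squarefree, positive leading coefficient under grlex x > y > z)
1. deg p = 2. One connected sheet with a waist; a quadric.
2. Symmetries: mirror symmetry z ↦ −z ⇒ only even powers of z; it's symmetric under x → −x, forcing even powers of x; mirror symmetry y ↦ −y ⇒ only even powers of y.
3. From the visible intercepts: it misses every integer gridline on the z-axis.
4. Fitting integer coefficients to these (and the overall shape) gives p.

3*x^2 + y^2 - z^2 - 2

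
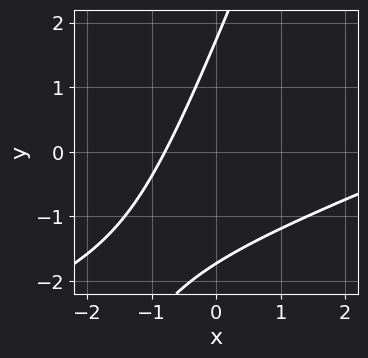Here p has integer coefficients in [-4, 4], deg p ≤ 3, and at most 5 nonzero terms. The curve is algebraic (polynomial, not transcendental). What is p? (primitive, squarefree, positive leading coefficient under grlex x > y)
x^2 - 3*x*y + y^2 - 3*x - 3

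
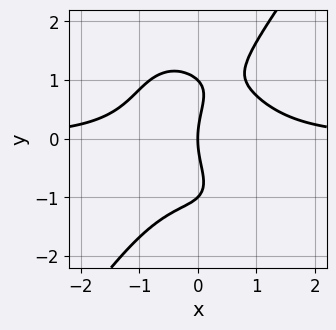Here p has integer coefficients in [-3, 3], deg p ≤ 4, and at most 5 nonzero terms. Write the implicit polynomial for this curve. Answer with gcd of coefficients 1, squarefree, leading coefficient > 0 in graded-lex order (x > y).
3*x^3*y - y^4 + x*y^2 + y^2 - 3*x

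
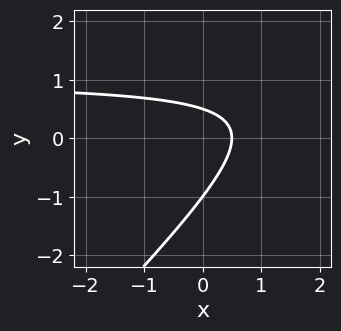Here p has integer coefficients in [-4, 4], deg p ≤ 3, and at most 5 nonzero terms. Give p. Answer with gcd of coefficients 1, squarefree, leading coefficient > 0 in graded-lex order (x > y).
First, the degree is 2 — the shape is more complex than any degree-1 curve.
Next, from the visible intercepts: it meets the y-axis at y = -1 (among the integer gridlines).
Finally, the integer polynomial consistent with all of this is the stated p.

2*x*y - 2*y^2 - 2*x - y + 1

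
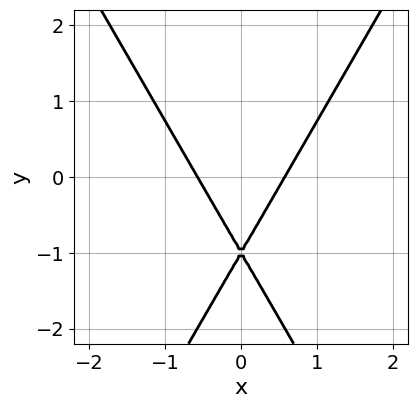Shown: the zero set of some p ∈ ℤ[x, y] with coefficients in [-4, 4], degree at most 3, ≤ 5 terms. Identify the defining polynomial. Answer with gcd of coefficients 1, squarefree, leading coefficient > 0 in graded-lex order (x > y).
3*x^2 - y^2 - 2*y - 1

deg p = 2. No degree-1 curve has this shape.
Symmetries: it's symmetric under x → −x, forcing even powers of x.
From the visible intercepts: it crosses the y-axis at the gridline y = -1.
Fitting integer coefficients to these (and the overall shape) gives p.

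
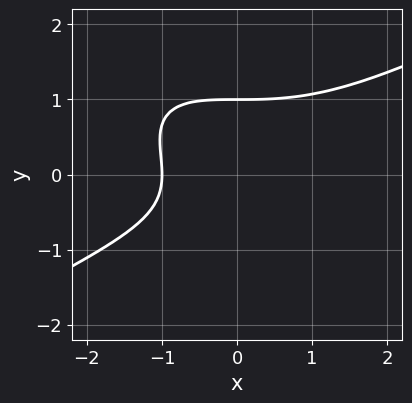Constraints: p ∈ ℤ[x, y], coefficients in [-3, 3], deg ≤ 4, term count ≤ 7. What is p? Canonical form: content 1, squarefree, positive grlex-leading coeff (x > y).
First, deg p = 3. A generic line meets the curve in up to 3 points.
Next, observable constraints: it meets the x-axis at x = -1 (among the integer gridlines); it meets the y-axis at y = 1 (among the integer gridlines).
Finally, the integer polynomial consistent with all of this is the stated p.

x^3 - 2*x*y^2 - 3*y^3 + 2*x + 3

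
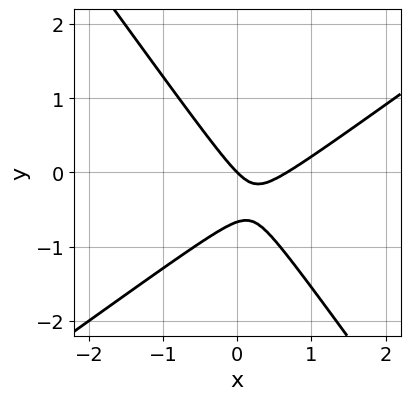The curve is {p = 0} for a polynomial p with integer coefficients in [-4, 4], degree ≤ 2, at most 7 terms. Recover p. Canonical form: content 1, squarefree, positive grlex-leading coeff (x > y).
deg p = 2. A generic line meets the curve in up to 2 points.
Observable constraints: it crosses the x-axis at the gridline x = 0; it crosses the y-axis at the gridline y = 0.
Together with the visible shape, these determine p as stated.

3*x^2 - 2*x*y - 3*y^2 - 2*x - 2*y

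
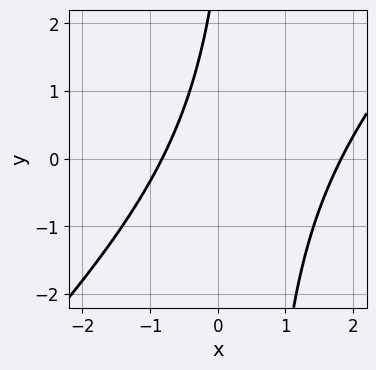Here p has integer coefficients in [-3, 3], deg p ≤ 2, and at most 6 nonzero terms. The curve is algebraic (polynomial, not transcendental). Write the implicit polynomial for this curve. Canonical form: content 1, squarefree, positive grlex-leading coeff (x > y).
2*x^2 - 2*x*y - 2*x + y - 3

(a) The degree is 2 — no degree-1 curve has this shape.
(b) Reading off the gridlines: no y-intercept at any integer in the box.
(c) The integer polynomial consistent with all of this is the stated p.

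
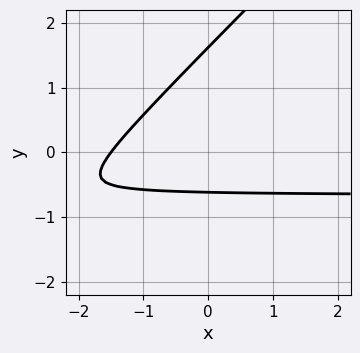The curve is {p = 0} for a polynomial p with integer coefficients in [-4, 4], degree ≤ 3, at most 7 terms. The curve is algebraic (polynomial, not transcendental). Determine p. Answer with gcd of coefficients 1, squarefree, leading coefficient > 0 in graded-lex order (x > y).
3*x*y - 3*y^2 + 2*x + 3*y + 3

1. deg p = 2. The shape is more complex than any degree-1 curve.
2. The integer polynomial consistent with all of this is the stated p.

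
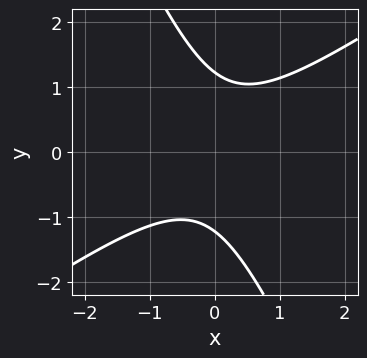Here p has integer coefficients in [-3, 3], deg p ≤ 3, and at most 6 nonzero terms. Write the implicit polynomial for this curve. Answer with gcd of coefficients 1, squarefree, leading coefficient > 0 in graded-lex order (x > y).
First, the degree is 2 — no degree-1 curve has this shape.
Then, reading off the gridlines: no x-intercept at any integer in the box.
Finally, putting this together gives p.

3*x^2 - 3*x*y - 2*y^2 + 3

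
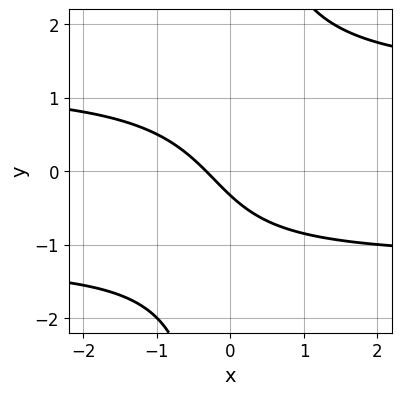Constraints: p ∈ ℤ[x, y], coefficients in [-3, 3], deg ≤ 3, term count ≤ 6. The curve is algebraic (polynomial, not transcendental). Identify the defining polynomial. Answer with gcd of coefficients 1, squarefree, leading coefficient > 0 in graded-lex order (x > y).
2*x*y^2 - 3*x - 3*y - 1

First, deg p = 3. The shape is more complex than any degree-2 curve.
Finally, matching integer coefficients to the picture gives p.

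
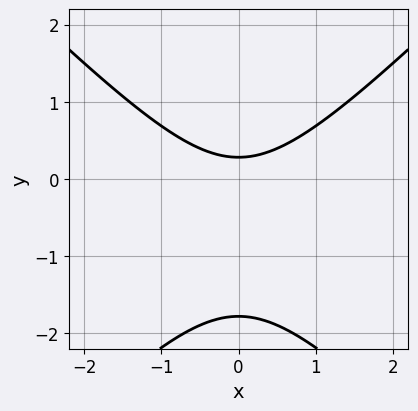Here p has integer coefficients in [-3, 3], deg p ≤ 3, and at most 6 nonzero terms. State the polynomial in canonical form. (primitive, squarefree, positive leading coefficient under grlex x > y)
deg p = 2. A generic line meets the curve in up to 2 points.
Symmetries: the x ↦ −x reflection is a symmetry, so x appears only in even powers.
Against the integer gridlines: it misses every integer gridline on the x-axis.
Matching integer coefficients to the picture gives p.

2*x^2 - 2*y^2 - 3*y + 1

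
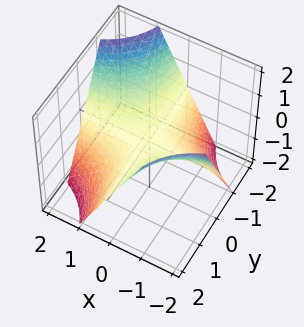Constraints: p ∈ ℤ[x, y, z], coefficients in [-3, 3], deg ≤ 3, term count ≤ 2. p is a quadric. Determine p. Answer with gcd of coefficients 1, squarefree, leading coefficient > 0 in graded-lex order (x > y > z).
(a) The degree is 2 — a hyperbolic paraboloid; a quadric.
(b) Reading off the gridlines: every point of the x-axis in the box is on the surface; one z-axis crossing is at z = 0; the visible y-axis segment lies entirely on the surface.
(c) Fitting integer coefficients to these (and the overall shape) gives p.

x*y + z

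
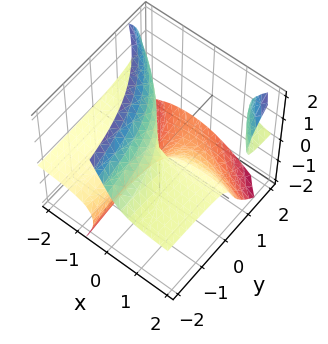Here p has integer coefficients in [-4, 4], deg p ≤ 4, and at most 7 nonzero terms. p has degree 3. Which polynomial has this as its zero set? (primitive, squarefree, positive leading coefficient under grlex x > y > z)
(a) There are 2 components. They look like related sheets of one shape, so recover p as a whole.
(b) deg p = 3. The shape is more complex than any degree-2 surface.
(c) From the visible intercepts: it meets the z-axis at z = 0 (among the integer gridlines); every point of the x-axis in the box is on the surface; one y-axis crossing is at y = 0.
(d) Together with the visible shape, these determine p as stated.

x^2*z + 2*x*y*z - z^3 - 3*x*z - y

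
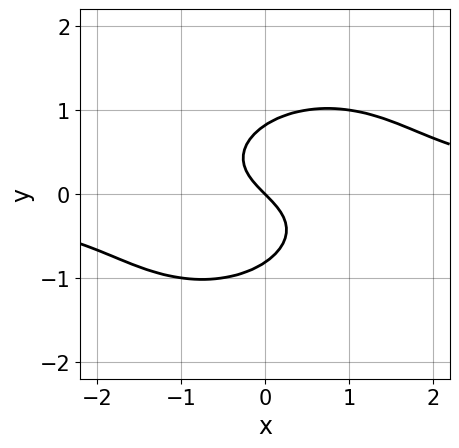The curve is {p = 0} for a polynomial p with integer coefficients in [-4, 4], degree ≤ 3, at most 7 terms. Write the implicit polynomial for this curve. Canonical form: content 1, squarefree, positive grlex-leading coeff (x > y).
(a) deg p = 3. The shape is more complex than any degree-2 curve.
(b) Observable constraints: it meets the x-axis at x = 0 (among the integer gridlines); one y-axis crossing is at y = 0.
(c) These observations pin down the coefficients.

2*x^2*y - x*y^2 + 3*y^3 - 2*x - 2*y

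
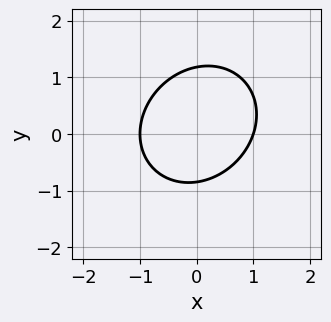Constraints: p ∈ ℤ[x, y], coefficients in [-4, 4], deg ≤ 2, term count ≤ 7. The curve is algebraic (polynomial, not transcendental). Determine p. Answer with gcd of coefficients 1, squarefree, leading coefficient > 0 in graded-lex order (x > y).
(a) The degree is 2 — a generic line meets the curve in up to 2 points.
(b) From the visible intercepts: the x-axis gridline crossings are at x ∈ {-1, 1}.
(c) Solving for integer coefficients yields p as stated.

3*x^2 - x*y + 3*y^2 - y - 3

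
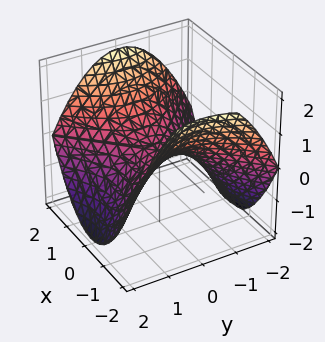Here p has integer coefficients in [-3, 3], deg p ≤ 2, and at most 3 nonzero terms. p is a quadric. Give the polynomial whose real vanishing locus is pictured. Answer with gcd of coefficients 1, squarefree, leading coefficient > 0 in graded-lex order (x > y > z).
First, the degree is 2 — a saddle surface; a quadric.
Then, symmetries: mirror symmetry y ↦ −y ⇒ only even powers of y; mirror symmetry x ↦ −x ⇒ only even powers of x.
Next, reading off the gridlines: one y-axis crossing is at y = 0; it meets the z-axis at z = 0 (among the integer gridlines).
Finally, matching integer coefficients to the picture gives p.

x^2 - y^2 - 2*z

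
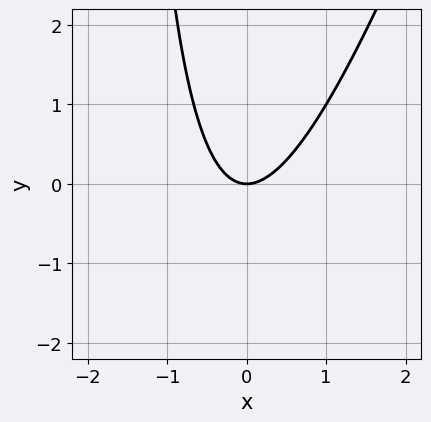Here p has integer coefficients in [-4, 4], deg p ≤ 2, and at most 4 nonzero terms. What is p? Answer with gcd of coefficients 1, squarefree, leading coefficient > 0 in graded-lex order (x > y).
3*x^2 - x*y - 2*y

1. deg p = 2. The shape is more complex than any degree-1 curve.
2. Against the integer gridlines: one x-axis crossing is at x = 0; one y-axis crossing is at y = 0.
3. Fitting integer coefficients to these (and the overall shape) gives p.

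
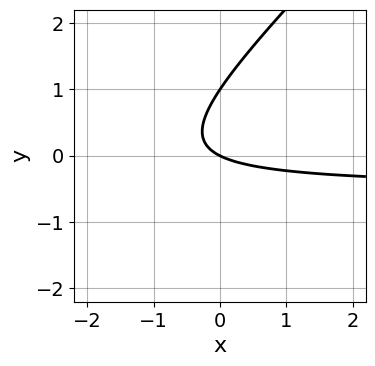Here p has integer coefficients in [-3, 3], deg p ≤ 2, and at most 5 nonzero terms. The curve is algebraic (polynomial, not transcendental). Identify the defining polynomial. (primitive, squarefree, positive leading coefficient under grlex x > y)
(a) The degree is 2 — a generic line meets the curve in up to 2 points.
(b) Against the integer gridlines: among the integer gridlines, it crosses the y-axis at y ∈ {0, 1}; it crosses the x-axis at the gridline x = 0.
(c) Solving for integer coefficients yields p as stated.

2*x*y - 2*y^2 + x + 2*y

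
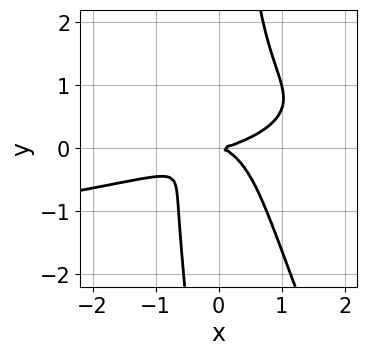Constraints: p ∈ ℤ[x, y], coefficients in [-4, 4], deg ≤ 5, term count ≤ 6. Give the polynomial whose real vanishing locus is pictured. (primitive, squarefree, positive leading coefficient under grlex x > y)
2*x^2*y^2 + x*y^3 + x^3 - 2*x^2*y - 2*y^2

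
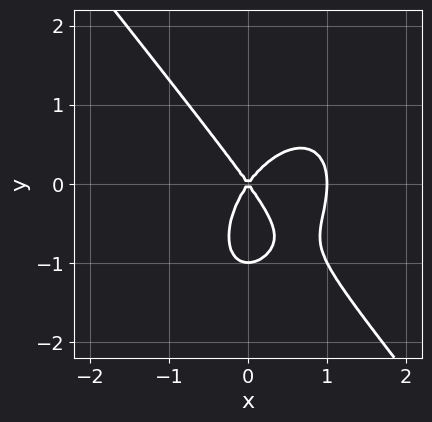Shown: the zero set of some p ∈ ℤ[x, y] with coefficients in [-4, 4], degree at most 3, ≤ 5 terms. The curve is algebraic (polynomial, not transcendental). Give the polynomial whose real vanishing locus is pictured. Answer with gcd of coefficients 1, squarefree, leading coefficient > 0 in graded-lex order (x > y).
2*x^3 + y^3 - 2*x^2 + y^2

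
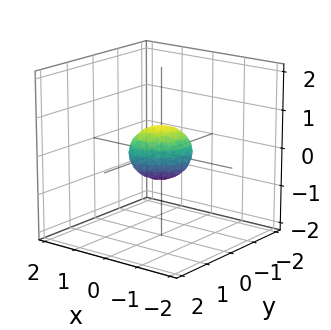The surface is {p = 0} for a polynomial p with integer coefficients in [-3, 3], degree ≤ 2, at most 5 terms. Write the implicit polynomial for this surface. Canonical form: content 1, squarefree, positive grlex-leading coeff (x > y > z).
2*x^2 - x*y + 2*y^2 + 2*z^2 - 1

First, deg p = 2. The shape is more complex than any degree-1 surface.
Finally, solving for integer coefficients yields p as stated.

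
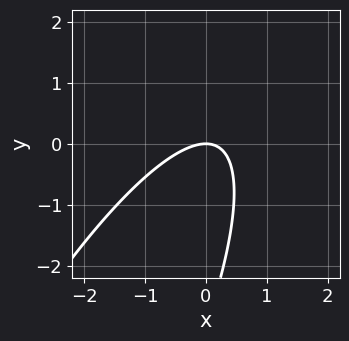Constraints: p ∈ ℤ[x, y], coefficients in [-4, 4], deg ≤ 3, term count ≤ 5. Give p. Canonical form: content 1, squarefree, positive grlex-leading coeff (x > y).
(a) The degree is 2 — the shape is more complex than any degree-1 curve.
(b) Checking where it meets the axes: one y-axis crossing is at y = 0; it crosses the x-axis at the gridline x = 0.
(c) These observations pin down the coefficients.

3*x^2 - 3*x*y + y^2 + 3*y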